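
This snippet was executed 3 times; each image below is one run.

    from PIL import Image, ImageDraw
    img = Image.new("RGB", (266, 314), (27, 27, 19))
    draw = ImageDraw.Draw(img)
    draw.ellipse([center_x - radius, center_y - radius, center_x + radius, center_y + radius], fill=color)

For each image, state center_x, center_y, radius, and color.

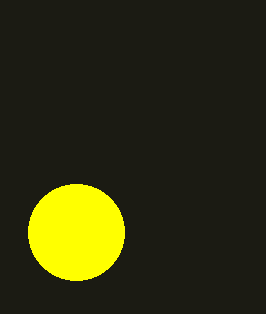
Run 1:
center_x = 76
center_y = 232
radius = 48
color = 'yellow'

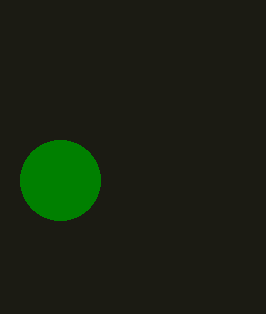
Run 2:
center_x = 60
center_y = 180
radius = 40
color = 'green'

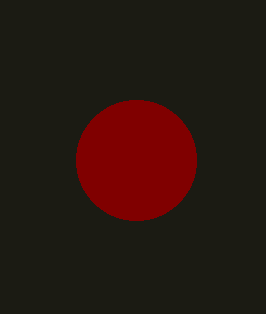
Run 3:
center_x = 136
center_y = 160
radius = 60
color = 'maroon'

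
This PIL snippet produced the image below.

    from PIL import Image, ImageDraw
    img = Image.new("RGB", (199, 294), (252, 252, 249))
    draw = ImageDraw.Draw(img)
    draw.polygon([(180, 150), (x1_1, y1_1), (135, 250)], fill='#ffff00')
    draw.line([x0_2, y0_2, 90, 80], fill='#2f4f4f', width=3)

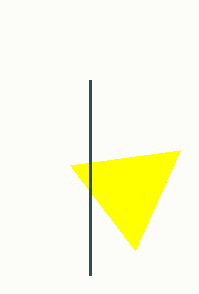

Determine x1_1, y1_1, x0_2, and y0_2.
x1_1 = 70; y1_1 = 165; x0_2 = 90; y0_2 = 275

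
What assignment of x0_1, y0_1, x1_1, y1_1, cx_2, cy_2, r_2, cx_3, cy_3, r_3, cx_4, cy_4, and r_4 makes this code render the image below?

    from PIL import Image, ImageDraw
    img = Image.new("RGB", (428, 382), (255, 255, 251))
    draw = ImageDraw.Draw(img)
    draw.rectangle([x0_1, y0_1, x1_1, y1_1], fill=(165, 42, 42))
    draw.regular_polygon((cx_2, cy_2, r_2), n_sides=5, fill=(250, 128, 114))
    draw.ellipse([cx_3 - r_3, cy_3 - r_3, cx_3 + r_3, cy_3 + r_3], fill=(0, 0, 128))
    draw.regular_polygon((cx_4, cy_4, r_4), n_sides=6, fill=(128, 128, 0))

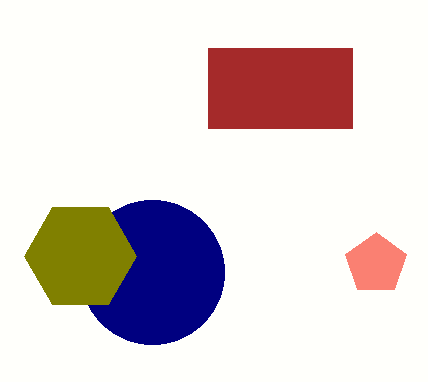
x0_1 = 208, y0_1 = 48, x1_1 = 352, y1_1 = 128, cx_2 = 376, cy_2 = 264, r_2 = 32, cx_3 = 152, cy_3 = 272, r_3 = 72, cx_4 = 80, cy_4 = 256, r_4 = 56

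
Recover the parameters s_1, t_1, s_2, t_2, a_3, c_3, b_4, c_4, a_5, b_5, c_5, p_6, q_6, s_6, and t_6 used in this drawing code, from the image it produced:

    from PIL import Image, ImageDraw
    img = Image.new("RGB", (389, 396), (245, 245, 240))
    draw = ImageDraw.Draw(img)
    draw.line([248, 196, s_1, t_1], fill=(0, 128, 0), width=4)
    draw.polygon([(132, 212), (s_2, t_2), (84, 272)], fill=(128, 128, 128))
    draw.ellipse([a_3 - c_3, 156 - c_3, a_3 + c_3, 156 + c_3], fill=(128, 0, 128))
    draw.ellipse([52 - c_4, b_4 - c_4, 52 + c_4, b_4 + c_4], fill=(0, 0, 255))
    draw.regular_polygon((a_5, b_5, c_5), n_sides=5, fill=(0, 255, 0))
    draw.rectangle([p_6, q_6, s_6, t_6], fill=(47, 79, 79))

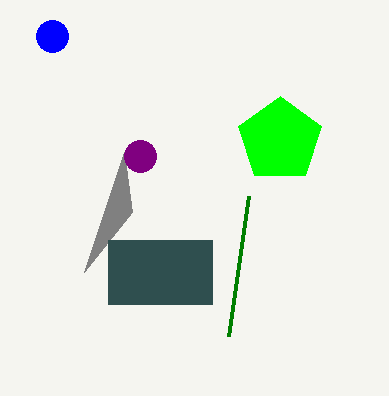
s_1 = 228; t_1 = 336; s_2 = 124; t_2 = 152; a_3 = 140; c_3 = 16; b_4 = 36; c_4 = 16; a_5 = 280; b_5 = 140; c_5 = 44; p_6 = 108; q_6 = 240; s_6 = 212; t_6 = 304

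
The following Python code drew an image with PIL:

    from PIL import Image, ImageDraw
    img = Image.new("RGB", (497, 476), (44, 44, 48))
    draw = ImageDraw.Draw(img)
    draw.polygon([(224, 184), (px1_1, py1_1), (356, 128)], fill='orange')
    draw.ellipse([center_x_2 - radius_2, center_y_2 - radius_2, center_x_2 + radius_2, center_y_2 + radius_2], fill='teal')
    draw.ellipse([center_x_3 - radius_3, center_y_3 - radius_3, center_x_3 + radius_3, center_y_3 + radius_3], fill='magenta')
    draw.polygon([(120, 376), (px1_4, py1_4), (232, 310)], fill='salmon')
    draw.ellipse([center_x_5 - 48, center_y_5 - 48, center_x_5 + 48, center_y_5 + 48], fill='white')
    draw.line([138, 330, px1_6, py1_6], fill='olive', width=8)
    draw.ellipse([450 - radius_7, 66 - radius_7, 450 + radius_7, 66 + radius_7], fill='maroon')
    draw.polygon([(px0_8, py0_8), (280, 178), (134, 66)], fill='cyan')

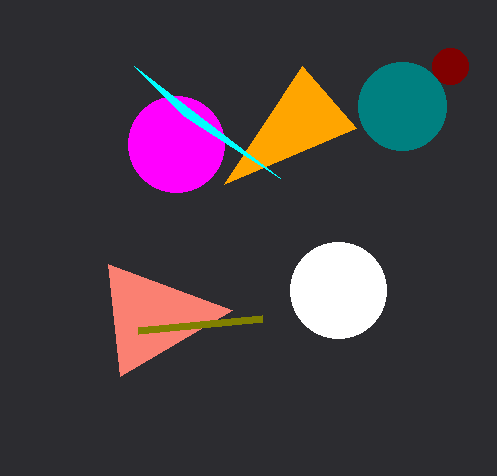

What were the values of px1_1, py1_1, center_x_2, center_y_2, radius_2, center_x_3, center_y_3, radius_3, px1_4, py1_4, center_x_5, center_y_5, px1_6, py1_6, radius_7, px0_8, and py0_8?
px1_1 = 302
py1_1 = 66
center_x_2 = 402
center_y_2 = 106
radius_2 = 44
center_x_3 = 176
center_y_3 = 144
radius_3 = 48
px1_4 = 108
py1_4 = 264
center_x_5 = 338
center_y_5 = 290
px1_6 = 262
py1_6 = 318
radius_7 = 18
px0_8 = 184
py0_8 = 116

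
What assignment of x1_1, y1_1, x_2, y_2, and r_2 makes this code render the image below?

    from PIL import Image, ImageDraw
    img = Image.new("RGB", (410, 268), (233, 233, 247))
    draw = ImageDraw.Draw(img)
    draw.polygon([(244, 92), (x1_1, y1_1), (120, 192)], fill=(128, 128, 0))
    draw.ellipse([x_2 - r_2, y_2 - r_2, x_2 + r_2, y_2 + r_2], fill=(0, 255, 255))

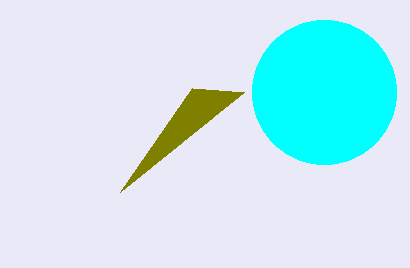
x1_1 = 192; y1_1 = 88; x_2 = 324; y_2 = 92; r_2 = 72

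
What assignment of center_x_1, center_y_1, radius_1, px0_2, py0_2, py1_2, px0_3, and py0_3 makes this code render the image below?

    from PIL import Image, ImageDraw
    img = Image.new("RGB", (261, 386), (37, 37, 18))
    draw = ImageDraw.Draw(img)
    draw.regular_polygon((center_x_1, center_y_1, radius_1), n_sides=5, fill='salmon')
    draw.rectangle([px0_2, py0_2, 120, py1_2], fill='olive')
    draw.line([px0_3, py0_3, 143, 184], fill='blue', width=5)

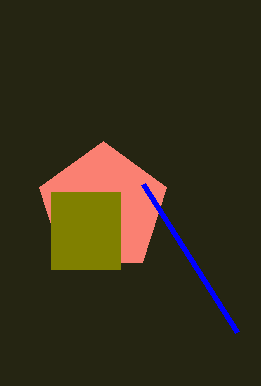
center_x_1 = 103, center_y_1 = 208, radius_1 = 67, px0_2 = 51, py0_2 = 192, py1_2 = 269, px0_3 = 237, py0_3 = 332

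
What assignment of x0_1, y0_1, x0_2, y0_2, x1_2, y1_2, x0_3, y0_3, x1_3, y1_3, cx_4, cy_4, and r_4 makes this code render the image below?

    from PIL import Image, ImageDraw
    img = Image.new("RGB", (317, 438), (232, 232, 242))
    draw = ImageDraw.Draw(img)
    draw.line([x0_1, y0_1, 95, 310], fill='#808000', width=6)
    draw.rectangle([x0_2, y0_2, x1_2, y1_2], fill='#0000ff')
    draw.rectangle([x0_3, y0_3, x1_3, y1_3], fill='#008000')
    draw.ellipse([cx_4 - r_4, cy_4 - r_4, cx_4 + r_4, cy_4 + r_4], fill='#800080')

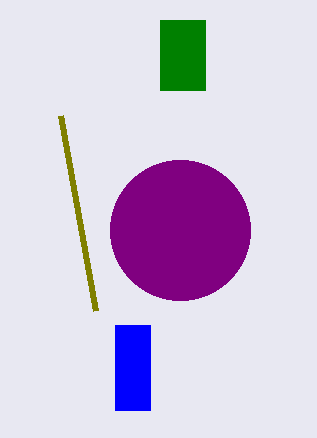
x0_1 = 60
y0_1 = 115
x0_2 = 115
y0_2 = 325
x1_2 = 150
y1_2 = 410
x0_3 = 160
y0_3 = 20
x1_3 = 205
y1_3 = 90
cx_4 = 180
cy_4 = 230
r_4 = 70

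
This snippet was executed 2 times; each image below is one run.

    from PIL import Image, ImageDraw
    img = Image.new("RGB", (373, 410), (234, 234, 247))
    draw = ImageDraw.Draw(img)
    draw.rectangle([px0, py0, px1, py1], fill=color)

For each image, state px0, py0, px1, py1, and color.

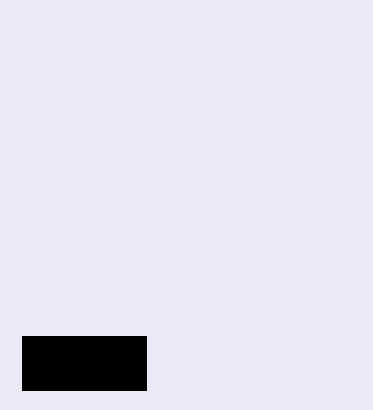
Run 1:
px0 = 22, py0 = 336, px1 = 146, py1 = 390, color = 'black'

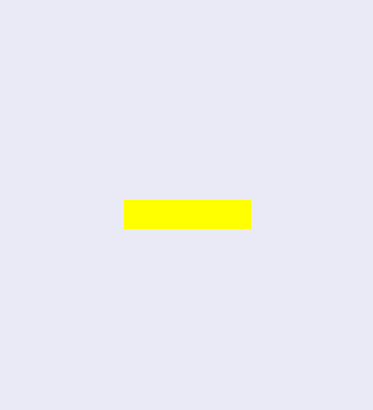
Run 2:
px0 = 124; py0 = 200; px1 = 250; py1 = 228; color = 'yellow'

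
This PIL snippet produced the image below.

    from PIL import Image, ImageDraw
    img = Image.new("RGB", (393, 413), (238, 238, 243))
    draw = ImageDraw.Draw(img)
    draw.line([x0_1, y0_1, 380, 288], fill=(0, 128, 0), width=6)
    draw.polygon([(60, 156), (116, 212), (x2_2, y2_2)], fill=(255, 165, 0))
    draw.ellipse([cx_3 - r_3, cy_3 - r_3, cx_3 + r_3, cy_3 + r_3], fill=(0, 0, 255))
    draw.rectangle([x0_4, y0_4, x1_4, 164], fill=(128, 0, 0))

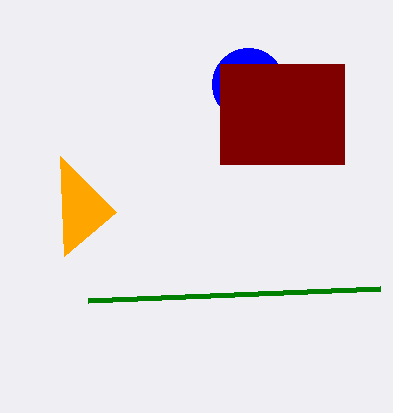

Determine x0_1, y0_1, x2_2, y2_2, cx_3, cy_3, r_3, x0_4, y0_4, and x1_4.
x0_1 = 88; y0_1 = 300; x2_2 = 64; y2_2 = 256; cx_3 = 248; cy_3 = 84; r_3 = 36; x0_4 = 220; y0_4 = 64; x1_4 = 344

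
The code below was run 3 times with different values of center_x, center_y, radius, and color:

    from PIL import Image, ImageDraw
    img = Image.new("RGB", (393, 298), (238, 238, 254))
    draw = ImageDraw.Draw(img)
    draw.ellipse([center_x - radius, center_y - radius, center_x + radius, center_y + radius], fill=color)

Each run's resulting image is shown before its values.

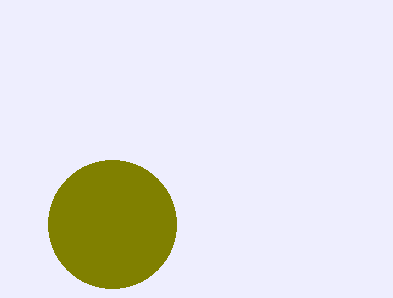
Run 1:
center_x = 112; center_y = 224; radius = 64; color = 'olive'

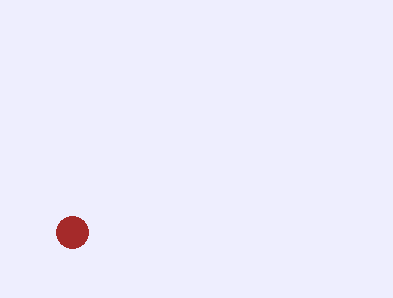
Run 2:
center_x = 72; center_y = 232; radius = 16; color = 'brown'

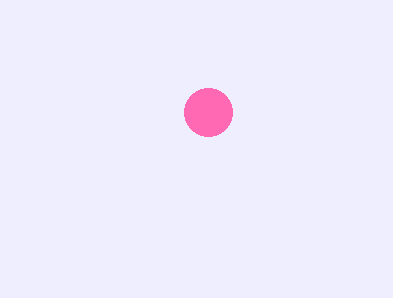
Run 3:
center_x = 208
center_y = 112
radius = 24
color = 'hotpink'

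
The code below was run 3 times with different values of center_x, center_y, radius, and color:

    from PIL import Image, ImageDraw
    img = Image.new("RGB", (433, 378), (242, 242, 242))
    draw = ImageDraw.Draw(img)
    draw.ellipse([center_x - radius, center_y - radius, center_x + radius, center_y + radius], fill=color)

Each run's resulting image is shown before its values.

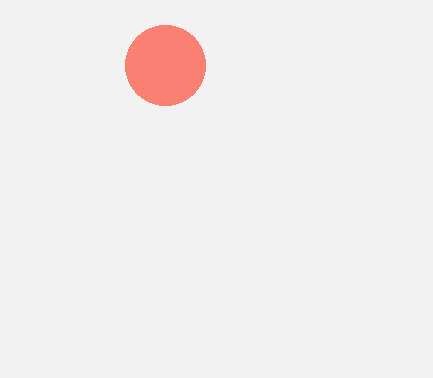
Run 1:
center_x = 165
center_y = 65
radius = 40
color = 'salmon'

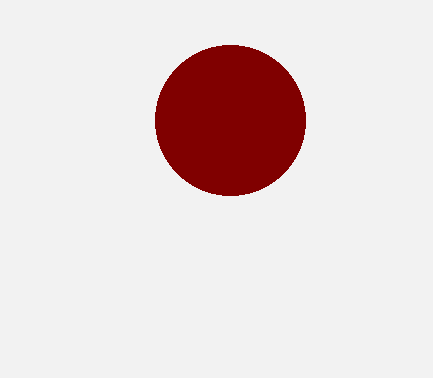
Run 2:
center_x = 230
center_y = 120
radius = 75
color = 'maroon'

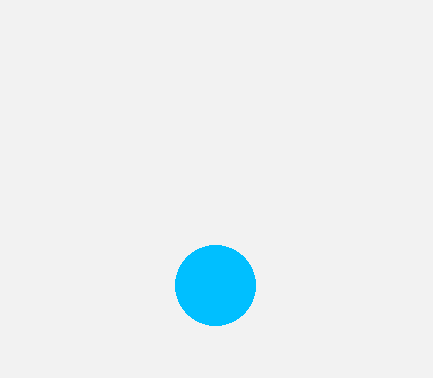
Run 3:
center_x = 215; center_y = 285; radius = 40; color = 'deepskyblue'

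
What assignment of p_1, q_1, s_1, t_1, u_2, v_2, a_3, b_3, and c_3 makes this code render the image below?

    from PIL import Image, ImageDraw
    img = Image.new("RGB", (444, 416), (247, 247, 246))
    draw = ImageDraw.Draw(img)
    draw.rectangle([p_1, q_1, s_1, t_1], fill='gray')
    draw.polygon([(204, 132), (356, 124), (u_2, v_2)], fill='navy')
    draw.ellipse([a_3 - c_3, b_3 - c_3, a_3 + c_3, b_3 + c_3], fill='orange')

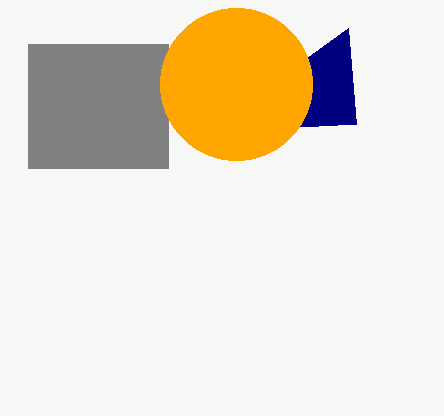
p_1 = 28, q_1 = 44, s_1 = 168, t_1 = 168, u_2 = 348, v_2 = 28, a_3 = 236, b_3 = 84, c_3 = 76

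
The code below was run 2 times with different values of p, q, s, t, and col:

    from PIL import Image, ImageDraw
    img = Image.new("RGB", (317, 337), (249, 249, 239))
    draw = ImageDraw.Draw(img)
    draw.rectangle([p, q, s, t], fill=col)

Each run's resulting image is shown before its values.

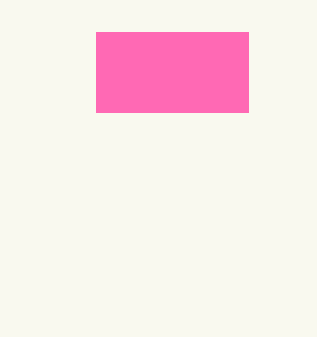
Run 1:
p = 96, q = 32, s = 248, t = 112, col = 'hotpink'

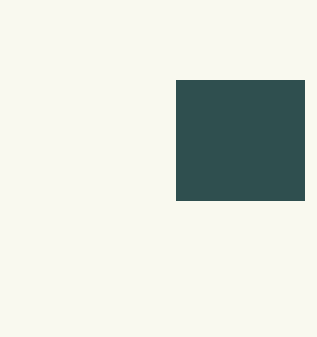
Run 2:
p = 176, q = 80, s = 304, t = 200, col = 'darkslategray'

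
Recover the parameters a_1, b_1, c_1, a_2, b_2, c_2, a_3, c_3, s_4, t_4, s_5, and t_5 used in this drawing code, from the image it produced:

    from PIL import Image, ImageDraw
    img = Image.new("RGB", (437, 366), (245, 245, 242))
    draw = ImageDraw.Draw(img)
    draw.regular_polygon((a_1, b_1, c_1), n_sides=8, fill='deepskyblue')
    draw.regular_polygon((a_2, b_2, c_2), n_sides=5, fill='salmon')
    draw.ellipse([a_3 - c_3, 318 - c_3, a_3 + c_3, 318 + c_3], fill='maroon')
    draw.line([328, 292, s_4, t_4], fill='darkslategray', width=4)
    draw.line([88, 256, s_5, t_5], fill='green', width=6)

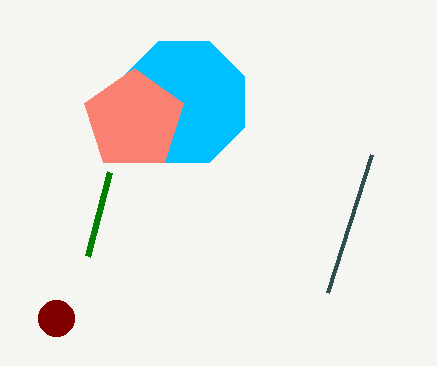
a_1 = 184, b_1 = 102, c_1 = 66, a_2 = 134, b_2 = 120, c_2 = 52, a_3 = 56, c_3 = 18, s_4 = 372, t_4 = 154, s_5 = 110, t_5 = 172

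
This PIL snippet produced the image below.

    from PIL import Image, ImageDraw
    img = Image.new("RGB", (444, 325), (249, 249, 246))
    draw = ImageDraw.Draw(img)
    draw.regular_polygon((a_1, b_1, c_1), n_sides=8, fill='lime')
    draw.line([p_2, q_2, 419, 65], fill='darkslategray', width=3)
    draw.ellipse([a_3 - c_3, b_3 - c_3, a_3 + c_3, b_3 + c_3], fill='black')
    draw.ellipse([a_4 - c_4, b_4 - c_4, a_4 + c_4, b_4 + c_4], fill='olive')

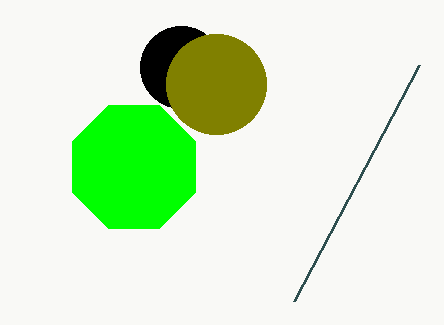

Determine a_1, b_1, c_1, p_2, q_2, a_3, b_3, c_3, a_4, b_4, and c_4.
a_1 = 134
b_1 = 167
c_1 = 67
p_2 = 294
q_2 = 301
a_3 = 181
b_3 = 67
c_3 = 41
a_4 = 216
b_4 = 84
c_4 = 50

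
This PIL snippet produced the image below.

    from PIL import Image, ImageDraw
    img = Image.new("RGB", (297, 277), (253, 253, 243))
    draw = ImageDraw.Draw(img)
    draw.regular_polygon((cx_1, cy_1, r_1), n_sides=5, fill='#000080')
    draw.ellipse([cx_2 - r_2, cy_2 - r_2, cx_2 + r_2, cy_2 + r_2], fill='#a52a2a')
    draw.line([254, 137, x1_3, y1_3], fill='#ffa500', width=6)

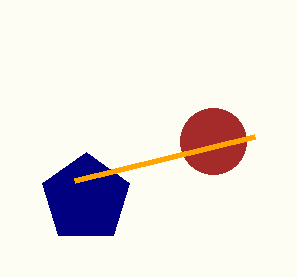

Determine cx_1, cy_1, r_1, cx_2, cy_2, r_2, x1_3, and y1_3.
cx_1 = 86
cy_1 = 198
r_1 = 46
cx_2 = 213
cy_2 = 141
r_2 = 33
x1_3 = 74
y1_3 = 181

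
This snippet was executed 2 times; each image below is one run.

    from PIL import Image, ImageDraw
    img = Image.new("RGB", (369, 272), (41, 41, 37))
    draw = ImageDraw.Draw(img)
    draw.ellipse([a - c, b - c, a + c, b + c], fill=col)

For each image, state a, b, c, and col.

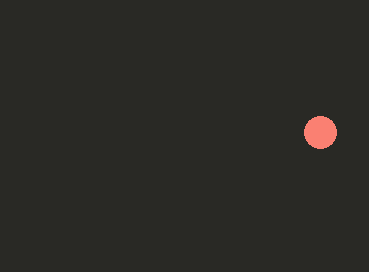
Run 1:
a = 320
b = 132
c = 16
col = 'salmon'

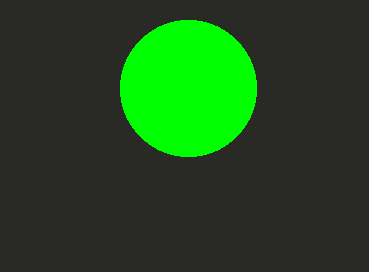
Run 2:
a = 188
b = 88
c = 68
col = 'lime'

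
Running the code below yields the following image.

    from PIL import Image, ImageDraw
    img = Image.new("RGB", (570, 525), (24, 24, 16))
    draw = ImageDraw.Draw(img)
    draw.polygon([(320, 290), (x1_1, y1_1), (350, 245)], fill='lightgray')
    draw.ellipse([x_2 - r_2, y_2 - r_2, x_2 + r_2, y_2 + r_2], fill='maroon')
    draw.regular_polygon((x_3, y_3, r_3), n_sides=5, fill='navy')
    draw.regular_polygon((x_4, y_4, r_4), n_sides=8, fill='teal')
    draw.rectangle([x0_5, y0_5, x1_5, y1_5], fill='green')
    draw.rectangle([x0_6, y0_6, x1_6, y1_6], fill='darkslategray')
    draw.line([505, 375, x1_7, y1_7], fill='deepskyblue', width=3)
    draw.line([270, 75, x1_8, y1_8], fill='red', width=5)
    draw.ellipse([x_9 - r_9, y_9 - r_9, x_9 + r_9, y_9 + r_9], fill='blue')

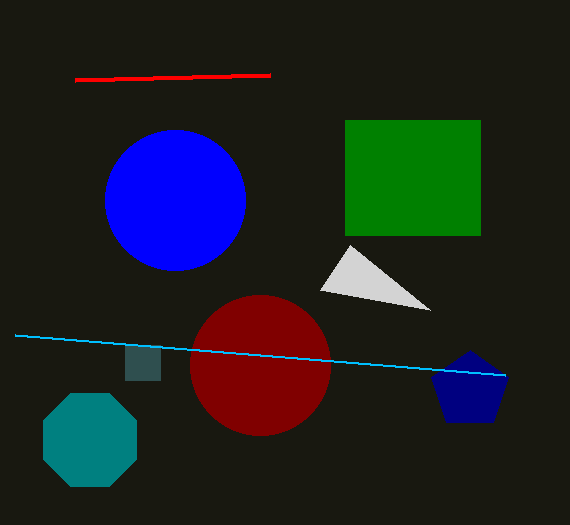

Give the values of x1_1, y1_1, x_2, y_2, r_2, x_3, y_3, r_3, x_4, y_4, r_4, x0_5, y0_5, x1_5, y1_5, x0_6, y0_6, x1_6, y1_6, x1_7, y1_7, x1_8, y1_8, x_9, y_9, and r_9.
x1_1 = 430
y1_1 = 310
x_2 = 260
y_2 = 365
r_2 = 70
x_3 = 470
y_3 = 390
r_3 = 40
x_4 = 90
y_4 = 440
r_4 = 50
x0_5 = 345
y0_5 = 120
x1_5 = 480
y1_5 = 235
x0_6 = 125
y0_6 = 345
x1_6 = 160
y1_6 = 380
x1_7 = 15
y1_7 = 335
x1_8 = 75
y1_8 = 80
x_9 = 175
y_9 = 200
r_9 = 70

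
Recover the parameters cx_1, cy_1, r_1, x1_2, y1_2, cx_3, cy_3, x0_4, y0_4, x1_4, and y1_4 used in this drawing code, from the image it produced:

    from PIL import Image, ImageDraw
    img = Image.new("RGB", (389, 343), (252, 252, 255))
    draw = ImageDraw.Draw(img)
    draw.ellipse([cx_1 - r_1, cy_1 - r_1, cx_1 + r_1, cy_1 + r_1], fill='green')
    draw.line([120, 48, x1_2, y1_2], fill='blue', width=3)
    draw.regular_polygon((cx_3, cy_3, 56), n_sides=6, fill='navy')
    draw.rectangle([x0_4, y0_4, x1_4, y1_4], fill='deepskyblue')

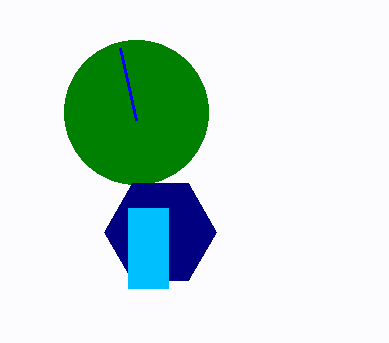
cx_1 = 136; cy_1 = 112; r_1 = 72; x1_2 = 136; y1_2 = 120; cx_3 = 160; cy_3 = 232; x0_4 = 128; y0_4 = 208; x1_4 = 168; y1_4 = 288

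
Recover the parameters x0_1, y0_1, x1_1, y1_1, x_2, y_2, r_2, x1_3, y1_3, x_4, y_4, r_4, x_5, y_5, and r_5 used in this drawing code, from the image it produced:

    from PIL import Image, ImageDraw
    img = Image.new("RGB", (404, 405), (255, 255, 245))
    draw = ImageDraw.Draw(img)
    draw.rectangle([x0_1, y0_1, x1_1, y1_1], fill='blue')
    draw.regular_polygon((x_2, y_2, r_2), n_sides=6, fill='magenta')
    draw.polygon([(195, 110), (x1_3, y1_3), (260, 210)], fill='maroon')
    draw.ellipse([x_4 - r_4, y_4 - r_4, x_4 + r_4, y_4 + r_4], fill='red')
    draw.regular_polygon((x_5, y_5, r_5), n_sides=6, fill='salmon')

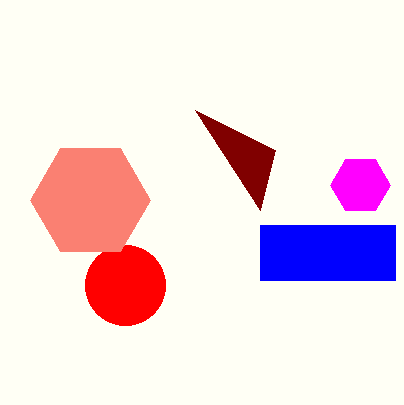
x0_1 = 260
y0_1 = 225
x1_1 = 395
y1_1 = 280
x_2 = 360
y_2 = 185
r_2 = 30
x1_3 = 275
y1_3 = 150
x_4 = 125
y_4 = 285
r_4 = 40
x_5 = 90
y_5 = 200
r_5 = 60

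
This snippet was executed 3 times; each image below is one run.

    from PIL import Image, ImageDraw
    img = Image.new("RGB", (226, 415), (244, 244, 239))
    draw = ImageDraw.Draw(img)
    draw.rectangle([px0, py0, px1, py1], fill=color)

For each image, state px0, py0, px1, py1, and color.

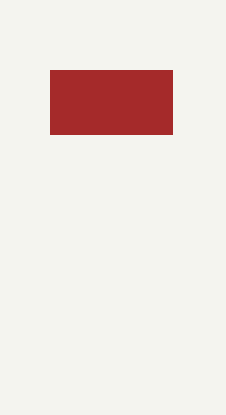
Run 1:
px0 = 50
py0 = 70
px1 = 172
py1 = 134
color = 'brown'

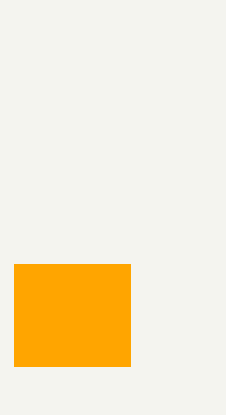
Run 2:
px0 = 14, py0 = 264, px1 = 130, py1 = 366, color = 'orange'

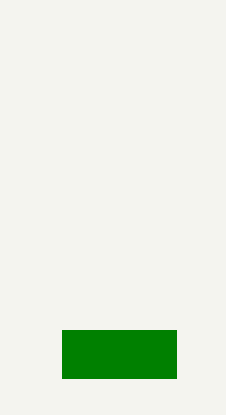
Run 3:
px0 = 62; py0 = 330; px1 = 176; py1 = 378; color = 'green'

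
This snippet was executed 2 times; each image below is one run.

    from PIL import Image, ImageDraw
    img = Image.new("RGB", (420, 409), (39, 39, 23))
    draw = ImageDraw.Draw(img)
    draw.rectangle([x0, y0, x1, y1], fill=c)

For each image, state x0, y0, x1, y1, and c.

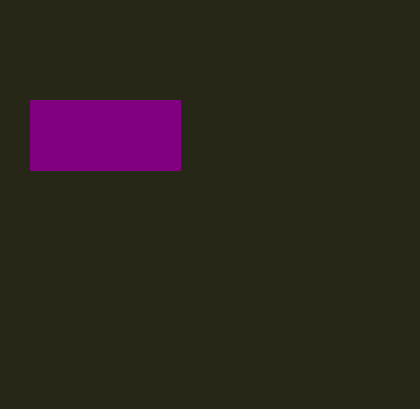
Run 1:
x0 = 30
y0 = 100
x1 = 180
y1 = 170
c = 'purple'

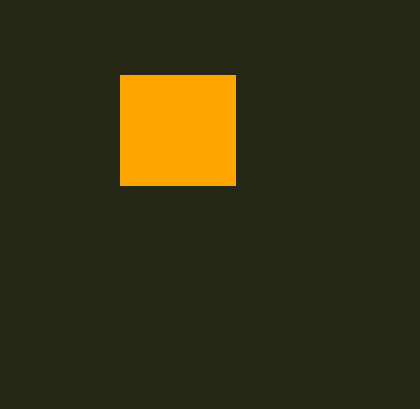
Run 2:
x0 = 120; y0 = 75; x1 = 235; y1 = 185; c = 'orange'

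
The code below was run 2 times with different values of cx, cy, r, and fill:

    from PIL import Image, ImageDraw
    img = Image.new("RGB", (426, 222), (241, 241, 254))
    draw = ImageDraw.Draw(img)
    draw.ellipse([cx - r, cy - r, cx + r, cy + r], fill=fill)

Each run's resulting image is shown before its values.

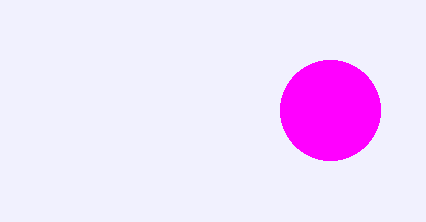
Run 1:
cx = 330
cy = 110
r = 50
fill = 'magenta'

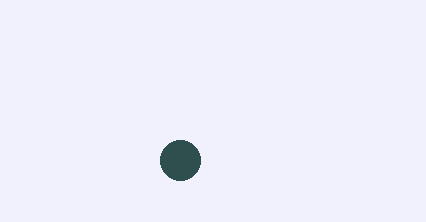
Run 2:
cx = 180, cy = 160, r = 20, fill = 'darkslategray'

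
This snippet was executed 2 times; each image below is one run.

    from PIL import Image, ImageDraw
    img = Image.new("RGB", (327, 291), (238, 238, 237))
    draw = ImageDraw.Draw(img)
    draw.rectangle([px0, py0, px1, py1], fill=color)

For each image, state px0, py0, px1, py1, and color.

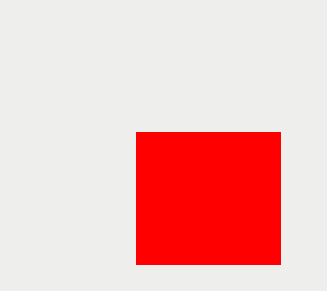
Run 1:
px0 = 136
py0 = 132
px1 = 280
py1 = 264
color = 'red'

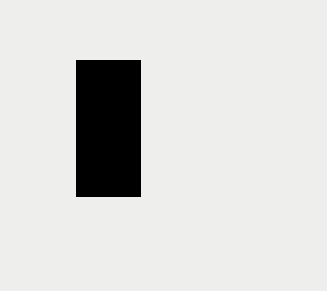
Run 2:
px0 = 76; py0 = 60; px1 = 140; py1 = 196; color = 'black'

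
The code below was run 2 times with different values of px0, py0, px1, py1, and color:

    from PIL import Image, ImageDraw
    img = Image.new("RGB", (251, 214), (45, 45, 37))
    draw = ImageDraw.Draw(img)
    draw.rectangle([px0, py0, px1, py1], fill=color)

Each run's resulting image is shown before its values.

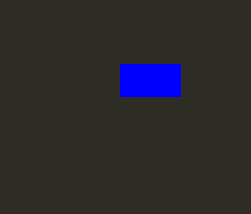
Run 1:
px0 = 120, py0 = 64, px1 = 180, py1 = 96, color = 'blue'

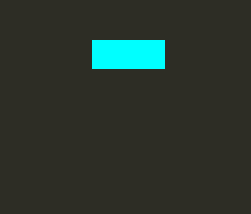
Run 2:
px0 = 92; py0 = 40; px1 = 164; py1 = 68; color = 'cyan'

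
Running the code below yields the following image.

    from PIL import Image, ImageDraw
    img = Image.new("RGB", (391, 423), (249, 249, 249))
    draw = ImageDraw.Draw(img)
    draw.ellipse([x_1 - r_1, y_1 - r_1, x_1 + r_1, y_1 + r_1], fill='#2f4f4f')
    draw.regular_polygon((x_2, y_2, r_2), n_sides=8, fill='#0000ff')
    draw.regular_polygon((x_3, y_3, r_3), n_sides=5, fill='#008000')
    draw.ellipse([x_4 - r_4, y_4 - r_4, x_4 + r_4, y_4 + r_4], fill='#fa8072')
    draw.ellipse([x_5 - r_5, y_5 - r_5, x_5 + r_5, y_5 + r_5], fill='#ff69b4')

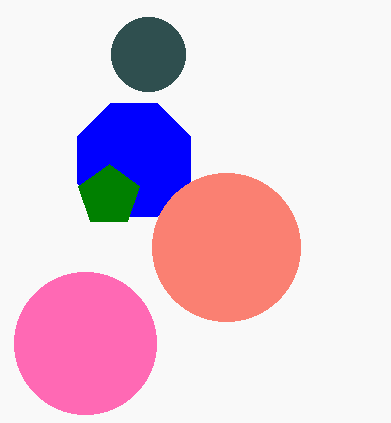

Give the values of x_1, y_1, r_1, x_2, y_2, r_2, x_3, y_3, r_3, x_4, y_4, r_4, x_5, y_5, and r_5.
x_1 = 148
y_1 = 54
r_1 = 37
x_2 = 134
y_2 = 160
r_2 = 61
x_3 = 109
y_3 = 196
r_3 = 32
x_4 = 226
y_4 = 247
r_4 = 74
x_5 = 85
y_5 = 343
r_5 = 71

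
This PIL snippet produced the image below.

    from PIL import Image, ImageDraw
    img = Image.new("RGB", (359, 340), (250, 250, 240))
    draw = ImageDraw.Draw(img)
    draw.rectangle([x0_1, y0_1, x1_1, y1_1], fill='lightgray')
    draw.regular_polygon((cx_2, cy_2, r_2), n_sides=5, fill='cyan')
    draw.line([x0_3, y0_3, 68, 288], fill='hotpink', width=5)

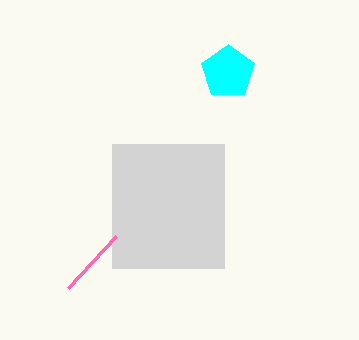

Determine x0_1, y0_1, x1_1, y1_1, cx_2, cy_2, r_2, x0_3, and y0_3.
x0_1 = 112; y0_1 = 144; x1_1 = 224; y1_1 = 268; cx_2 = 228; cy_2 = 72; r_2 = 28; x0_3 = 116; y0_3 = 236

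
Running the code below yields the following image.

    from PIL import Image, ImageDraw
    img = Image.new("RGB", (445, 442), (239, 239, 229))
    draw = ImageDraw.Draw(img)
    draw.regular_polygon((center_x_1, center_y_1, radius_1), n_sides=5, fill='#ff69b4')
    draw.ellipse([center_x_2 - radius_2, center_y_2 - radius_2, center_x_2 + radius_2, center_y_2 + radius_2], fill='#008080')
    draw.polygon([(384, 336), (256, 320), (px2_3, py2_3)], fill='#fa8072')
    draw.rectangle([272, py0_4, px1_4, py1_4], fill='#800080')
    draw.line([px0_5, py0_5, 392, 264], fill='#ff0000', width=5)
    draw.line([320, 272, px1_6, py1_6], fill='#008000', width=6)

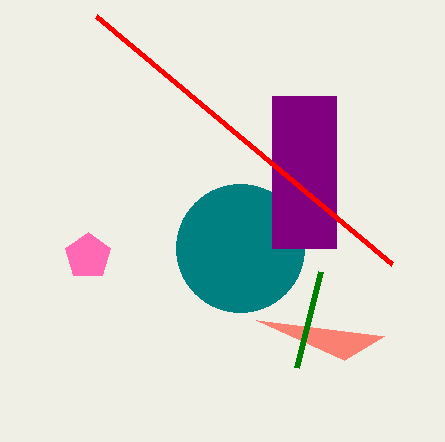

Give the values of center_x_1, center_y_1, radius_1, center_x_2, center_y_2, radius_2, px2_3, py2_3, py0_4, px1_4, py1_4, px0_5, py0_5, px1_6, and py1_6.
center_x_1 = 88, center_y_1 = 256, radius_1 = 24, center_x_2 = 240, center_y_2 = 248, radius_2 = 64, px2_3 = 344, py2_3 = 360, py0_4 = 96, px1_4 = 336, py1_4 = 248, px0_5 = 96, py0_5 = 16, px1_6 = 296, py1_6 = 368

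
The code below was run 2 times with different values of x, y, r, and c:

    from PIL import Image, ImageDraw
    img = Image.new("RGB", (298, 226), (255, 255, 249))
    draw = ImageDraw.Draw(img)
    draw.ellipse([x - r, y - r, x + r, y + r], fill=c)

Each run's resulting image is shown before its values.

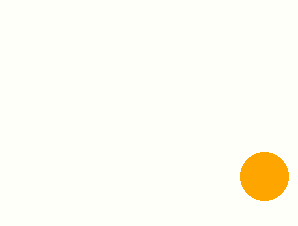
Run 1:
x = 264
y = 176
r = 24
c = 'orange'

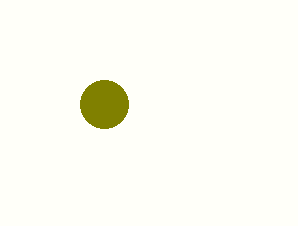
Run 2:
x = 104; y = 104; r = 24; c = 'olive'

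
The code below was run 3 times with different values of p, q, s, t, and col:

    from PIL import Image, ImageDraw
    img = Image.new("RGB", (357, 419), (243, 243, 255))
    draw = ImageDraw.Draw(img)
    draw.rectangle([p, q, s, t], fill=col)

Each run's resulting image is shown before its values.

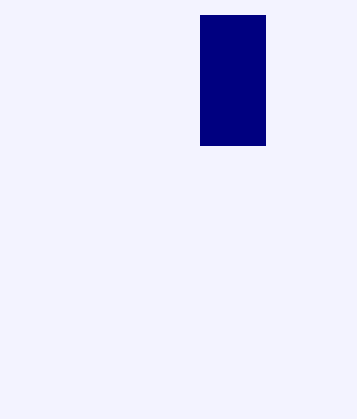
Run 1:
p = 200, q = 15, s = 265, t = 145, col = 'navy'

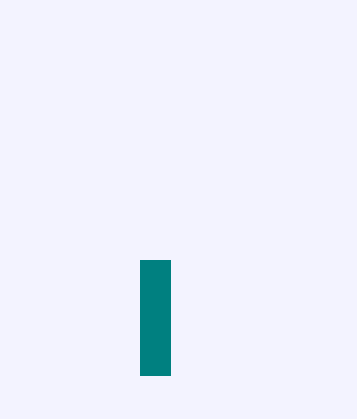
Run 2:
p = 140, q = 260, s = 170, t = 375, col = 'teal'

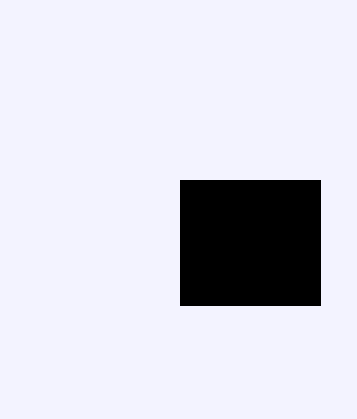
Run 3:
p = 180, q = 180, s = 320, t = 305, col = 'black'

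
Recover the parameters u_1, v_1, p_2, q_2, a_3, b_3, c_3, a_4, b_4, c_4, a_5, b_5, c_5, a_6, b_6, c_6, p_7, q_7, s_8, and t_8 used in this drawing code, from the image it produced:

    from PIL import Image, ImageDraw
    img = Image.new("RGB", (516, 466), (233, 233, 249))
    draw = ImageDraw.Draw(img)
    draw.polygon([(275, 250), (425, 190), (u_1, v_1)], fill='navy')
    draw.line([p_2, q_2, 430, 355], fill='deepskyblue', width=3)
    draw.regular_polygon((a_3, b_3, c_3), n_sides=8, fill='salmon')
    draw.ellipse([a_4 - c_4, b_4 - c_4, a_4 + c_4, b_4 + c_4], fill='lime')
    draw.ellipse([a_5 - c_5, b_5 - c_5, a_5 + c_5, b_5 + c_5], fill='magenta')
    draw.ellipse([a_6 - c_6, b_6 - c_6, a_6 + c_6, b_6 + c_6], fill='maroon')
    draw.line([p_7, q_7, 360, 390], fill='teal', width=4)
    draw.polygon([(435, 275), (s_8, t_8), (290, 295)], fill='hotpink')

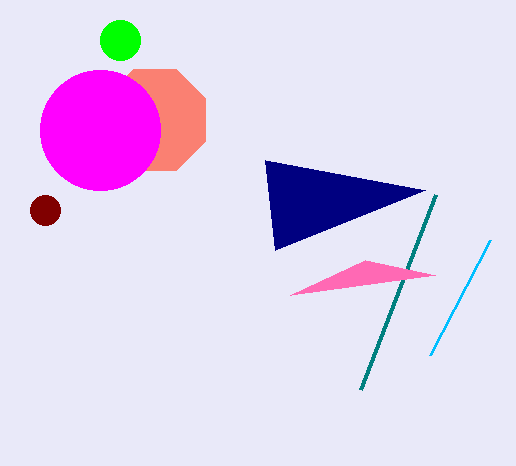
u_1 = 265; v_1 = 160; p_2 = 490; q_2 = 240; a_3 = 155; b_3 = 120; c_3 = 55; a_4 = 120; b_4 = 40; c_4 = 20; a_5 = 100; b_5 = 130; c_5 = 60; a_6 = 45; b_6 = 210; c_6 = 15; p_7 = 435; q_7 = 195; s_8 = 365; t_8 = 260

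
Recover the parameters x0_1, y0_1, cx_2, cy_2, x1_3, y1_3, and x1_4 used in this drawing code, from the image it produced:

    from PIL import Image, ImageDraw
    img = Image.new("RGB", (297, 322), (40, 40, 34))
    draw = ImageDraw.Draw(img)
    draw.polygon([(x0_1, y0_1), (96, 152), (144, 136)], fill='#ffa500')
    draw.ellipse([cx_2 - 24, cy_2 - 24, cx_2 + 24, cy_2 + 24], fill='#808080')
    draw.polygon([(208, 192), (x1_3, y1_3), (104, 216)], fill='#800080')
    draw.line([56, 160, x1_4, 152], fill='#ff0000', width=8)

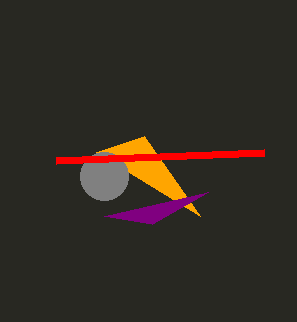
x0_1 = 200, y0_1 = 216, cx_2 = 104, cy_2 = 176, x1_3 = 152, y1_3 = 224, x1_4 = 264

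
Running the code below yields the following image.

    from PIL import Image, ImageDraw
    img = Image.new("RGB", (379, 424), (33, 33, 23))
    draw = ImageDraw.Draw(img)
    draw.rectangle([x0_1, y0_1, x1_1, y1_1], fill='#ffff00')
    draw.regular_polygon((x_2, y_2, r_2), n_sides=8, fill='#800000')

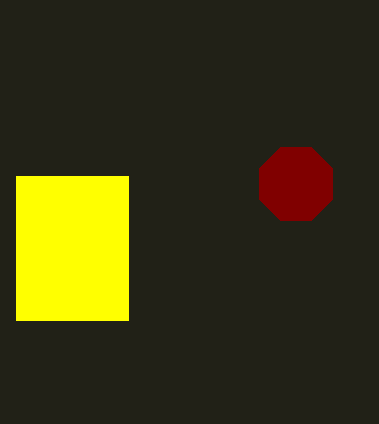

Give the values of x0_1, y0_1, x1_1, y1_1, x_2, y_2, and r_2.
x0_1 = 16; y0_1 = 176; x1_1 = 128; y1_1 = 320; x_2 = 296; y_2 = 184; r_2 = 40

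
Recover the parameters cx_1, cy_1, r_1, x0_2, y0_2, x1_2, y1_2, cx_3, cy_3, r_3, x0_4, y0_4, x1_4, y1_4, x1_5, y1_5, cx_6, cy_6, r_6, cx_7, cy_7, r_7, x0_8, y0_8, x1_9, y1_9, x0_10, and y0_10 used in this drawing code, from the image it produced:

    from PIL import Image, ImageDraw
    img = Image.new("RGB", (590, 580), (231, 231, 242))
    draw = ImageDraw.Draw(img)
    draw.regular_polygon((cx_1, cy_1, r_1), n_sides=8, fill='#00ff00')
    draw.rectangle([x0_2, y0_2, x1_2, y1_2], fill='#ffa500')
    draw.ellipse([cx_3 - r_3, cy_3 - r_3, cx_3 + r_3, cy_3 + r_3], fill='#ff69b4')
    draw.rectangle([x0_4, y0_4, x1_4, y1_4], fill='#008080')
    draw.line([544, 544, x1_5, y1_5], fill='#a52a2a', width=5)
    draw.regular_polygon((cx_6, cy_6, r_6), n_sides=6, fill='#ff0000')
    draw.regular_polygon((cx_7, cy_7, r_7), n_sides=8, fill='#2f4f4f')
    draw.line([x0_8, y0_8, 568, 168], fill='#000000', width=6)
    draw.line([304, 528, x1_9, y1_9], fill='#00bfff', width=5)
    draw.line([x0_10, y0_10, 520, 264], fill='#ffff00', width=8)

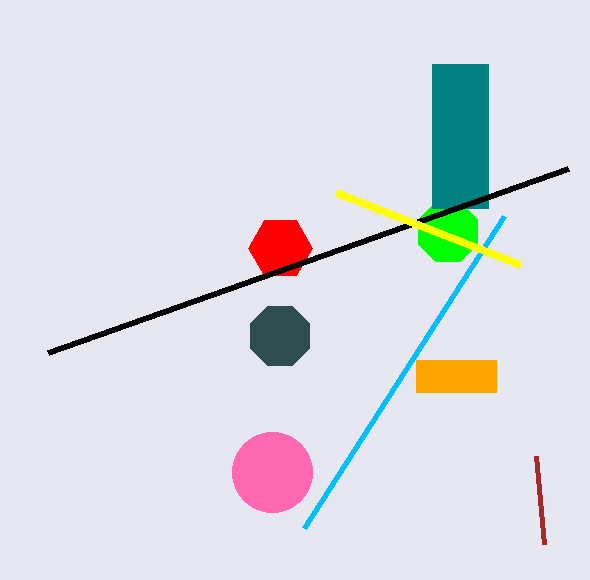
cx_1 = 448
cy_1 = 232
r_1 = 32
x0_2 = 416
y0_2 = 360
x1_2 = 496
y1_2 = 392
cx_3 = 272
cy_3 = 472
r_3 = 40
x0_4 = 432
y0_4 = 64
x1_4 = 488
y1_4 = 208
x1_5 = 536
y1_5 = 456
cx_6 = 280
cy_6 = 248
r_6 = 32
cx_7 = 280
cy_7 = 336
r_7 = 32
x0_8 = 48
y0_8 = 352
x1_9 = 504
y1_9 = 216
x0_10 = 336
y0_10 = 192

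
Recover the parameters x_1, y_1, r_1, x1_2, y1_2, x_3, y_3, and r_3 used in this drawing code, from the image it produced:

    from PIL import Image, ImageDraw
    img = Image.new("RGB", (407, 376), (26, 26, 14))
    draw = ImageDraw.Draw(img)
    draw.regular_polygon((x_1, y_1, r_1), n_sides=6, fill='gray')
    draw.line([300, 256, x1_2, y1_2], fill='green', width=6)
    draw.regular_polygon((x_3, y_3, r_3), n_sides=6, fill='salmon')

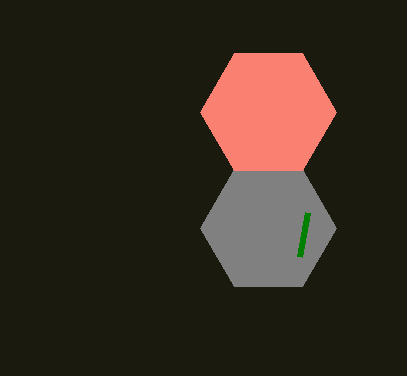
x_1 = 268; y_1 = 228; r_1 = 68; x1_2 = 308; y1_2 = 212; x_3 = 268; y_3 = 112; r_3 = 68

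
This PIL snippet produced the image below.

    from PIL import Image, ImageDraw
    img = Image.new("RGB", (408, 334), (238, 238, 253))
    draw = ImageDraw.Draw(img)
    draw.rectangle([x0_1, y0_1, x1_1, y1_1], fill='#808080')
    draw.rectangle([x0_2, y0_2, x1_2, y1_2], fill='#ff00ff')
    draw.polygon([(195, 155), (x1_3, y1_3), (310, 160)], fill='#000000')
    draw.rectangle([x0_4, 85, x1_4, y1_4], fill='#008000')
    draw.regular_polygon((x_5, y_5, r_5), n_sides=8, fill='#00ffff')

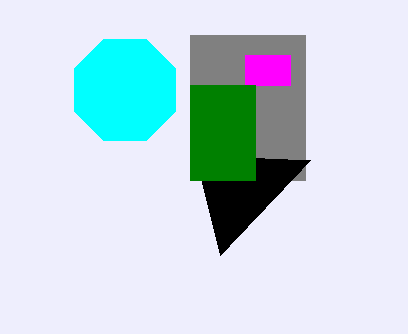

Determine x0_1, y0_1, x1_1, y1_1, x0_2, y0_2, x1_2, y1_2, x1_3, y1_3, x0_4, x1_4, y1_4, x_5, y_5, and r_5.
x0_1 = 190
y0_1 = 35
x1_1 = 305
y1_1 = 180
x0_2 = 245
y0_2 = 55
x1_2 = 290
y1_2 = 85
x1_3 = 220
y1_3 = 255
x0_4 = 190
x1_4 = 255
y1_4 = 180
x_5 = 125
y_5 = 90
r_5 = 55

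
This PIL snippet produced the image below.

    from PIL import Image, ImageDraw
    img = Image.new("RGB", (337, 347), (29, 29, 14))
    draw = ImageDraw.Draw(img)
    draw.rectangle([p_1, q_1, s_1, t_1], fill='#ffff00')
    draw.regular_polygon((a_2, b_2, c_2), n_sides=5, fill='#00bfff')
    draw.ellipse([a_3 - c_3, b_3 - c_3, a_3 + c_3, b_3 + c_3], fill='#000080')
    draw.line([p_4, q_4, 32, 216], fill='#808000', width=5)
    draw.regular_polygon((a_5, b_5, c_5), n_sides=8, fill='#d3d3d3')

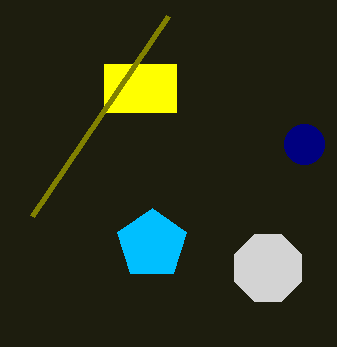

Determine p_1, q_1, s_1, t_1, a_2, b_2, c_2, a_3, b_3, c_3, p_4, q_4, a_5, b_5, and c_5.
p_1 = 104; q_1 = 64; s_1 = 176; t_1 = 112; a_2 = 152; b_2 = 244; c_2 = 36; a_3 = 304; b_3 = 144; c_3 = 20; p_4 = 168; q_4 = 16; a_5 = 268; b_5 = 268; c_5 = 36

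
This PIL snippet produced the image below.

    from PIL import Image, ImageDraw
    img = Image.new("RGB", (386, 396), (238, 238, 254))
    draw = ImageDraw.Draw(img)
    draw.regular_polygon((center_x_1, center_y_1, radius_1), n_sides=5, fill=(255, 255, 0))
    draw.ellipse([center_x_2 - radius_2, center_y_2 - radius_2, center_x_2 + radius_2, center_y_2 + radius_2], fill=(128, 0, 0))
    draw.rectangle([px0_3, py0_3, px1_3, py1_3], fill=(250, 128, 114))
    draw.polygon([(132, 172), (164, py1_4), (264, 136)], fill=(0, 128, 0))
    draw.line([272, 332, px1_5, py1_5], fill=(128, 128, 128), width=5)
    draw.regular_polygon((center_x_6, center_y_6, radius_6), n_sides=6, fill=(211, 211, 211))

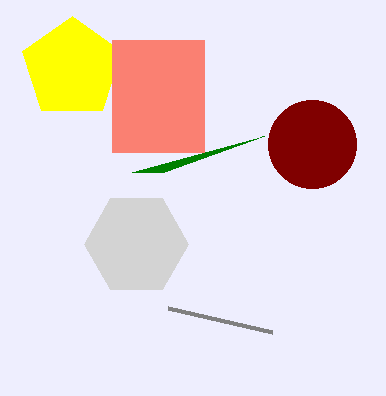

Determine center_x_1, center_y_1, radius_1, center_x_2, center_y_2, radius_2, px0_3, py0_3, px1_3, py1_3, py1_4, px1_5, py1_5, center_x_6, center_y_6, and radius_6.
center_x_1 = 72
center_y_1 = 68
radius_1 = 52
center_x_2 = 312
center_y_2 = 144
radius_2 = 44
px0_3 = 112
py0_3 = 40
px1_3 = 204
py1_3 = 152
py1_4 = 172
px1_5 = 168
py1_5 = 308
center_x_6 = 136
center_y_6 = 244
radius_6 = 52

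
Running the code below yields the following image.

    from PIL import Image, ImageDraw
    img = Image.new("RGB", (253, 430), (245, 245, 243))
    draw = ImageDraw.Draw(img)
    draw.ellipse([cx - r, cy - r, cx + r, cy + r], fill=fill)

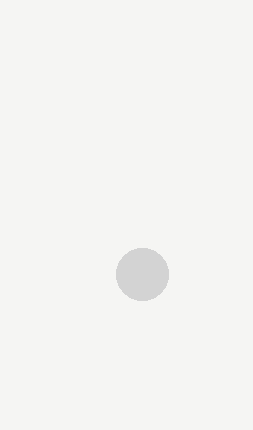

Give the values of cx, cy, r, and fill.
cx = 142
cy = 274
r = 26
fill = 'lightgray'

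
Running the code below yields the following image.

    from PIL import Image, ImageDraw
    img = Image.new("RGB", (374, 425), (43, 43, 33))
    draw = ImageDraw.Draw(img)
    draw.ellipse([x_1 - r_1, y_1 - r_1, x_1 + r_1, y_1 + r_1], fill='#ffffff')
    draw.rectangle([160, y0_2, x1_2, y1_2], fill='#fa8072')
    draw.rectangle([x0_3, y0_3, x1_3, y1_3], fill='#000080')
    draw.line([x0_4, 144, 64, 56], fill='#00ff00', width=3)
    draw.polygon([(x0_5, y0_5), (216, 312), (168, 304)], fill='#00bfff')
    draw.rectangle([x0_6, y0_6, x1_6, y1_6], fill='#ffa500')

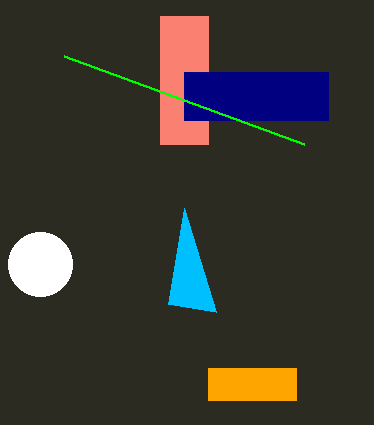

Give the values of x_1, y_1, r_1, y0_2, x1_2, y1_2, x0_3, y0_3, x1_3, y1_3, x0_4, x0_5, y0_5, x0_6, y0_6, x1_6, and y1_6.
x_1 = 40, y_1 = 264, r_1 = 32, y0_2 = 16, x1_2 = 208, y1_2 = 144, x0_3 = 184, y0_3 = 72, x1_3 = 328, y1_3 = 120, x0_4 = 304, x0_5 = 184, y0_5 = 208, x0_6 = 208, y0_6 = 368, x1_6 = 296, y1_6 = 400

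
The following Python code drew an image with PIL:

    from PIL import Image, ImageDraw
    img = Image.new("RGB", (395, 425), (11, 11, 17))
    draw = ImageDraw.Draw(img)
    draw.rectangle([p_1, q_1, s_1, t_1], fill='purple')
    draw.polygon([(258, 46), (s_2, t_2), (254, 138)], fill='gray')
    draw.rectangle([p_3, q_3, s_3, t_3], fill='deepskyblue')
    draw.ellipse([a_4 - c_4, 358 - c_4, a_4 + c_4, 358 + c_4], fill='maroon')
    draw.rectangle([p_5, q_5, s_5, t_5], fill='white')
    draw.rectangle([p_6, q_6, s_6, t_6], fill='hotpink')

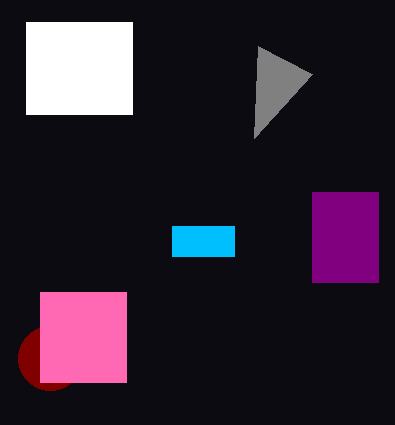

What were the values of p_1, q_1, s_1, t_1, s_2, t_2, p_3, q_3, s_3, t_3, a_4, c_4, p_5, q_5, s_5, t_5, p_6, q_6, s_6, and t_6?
p_1 = 312, q_1 = 192, s_1 = 378, t_1 = 282, s_2 = 312, t_2 = 74, p_3 = 172, q_3 = 226, s_3 = 234, t_3 = 256, a_4 = 50, c_4 = 32, p_5 = 26, q_5 = 22, s_5 = 132, t_5 = 114, p_6 = 40, q_6 = 292, s_6 = 126, t_6 = 382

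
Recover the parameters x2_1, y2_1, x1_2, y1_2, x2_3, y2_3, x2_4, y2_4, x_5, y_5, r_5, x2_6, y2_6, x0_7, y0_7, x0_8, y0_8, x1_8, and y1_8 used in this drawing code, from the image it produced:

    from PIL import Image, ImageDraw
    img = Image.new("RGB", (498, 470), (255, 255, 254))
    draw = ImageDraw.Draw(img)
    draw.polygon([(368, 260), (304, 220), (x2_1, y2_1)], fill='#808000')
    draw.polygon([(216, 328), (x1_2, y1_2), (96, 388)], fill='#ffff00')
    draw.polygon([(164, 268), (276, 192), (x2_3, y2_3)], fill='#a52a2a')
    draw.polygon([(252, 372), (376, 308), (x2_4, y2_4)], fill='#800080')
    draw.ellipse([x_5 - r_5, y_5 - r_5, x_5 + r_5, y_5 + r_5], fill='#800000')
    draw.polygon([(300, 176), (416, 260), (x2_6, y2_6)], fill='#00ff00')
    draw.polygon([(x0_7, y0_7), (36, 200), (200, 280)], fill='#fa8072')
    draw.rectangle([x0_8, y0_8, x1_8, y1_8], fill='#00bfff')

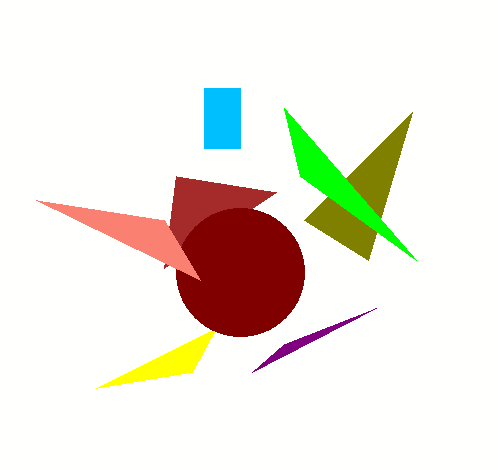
x2_1 = 412; y2_1 = 112; x1_2 = 192; y1_2 = 372; x2_3 = 176; y2_3 = 176; x2_4 = 284; y2_4 = 344; x_5 = 240; y_5 = 272; r_5 = 64; x2_6 = 284; y2_6 = 108; x0_7 = 164; y0_7 = 220; x0_8 = 204; y0_8 = 88; x1_8 = 240; y1_8 = 148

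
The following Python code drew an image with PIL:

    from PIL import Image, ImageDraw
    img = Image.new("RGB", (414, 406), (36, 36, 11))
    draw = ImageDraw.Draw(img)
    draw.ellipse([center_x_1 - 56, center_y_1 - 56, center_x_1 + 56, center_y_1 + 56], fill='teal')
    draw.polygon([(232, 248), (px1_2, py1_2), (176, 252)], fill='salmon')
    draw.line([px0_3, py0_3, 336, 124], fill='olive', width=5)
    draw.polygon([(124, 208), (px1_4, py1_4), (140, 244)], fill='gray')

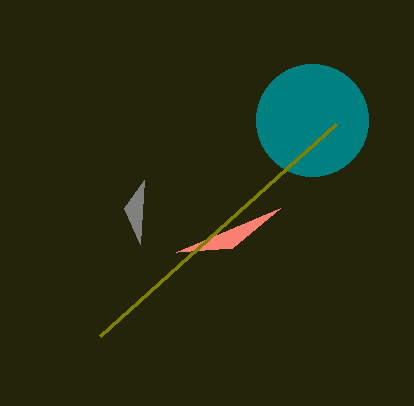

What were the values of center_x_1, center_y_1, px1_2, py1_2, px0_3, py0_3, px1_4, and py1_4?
center_x_1 = 312
center_y_1 = 120
px1_2 = 280
py1_2 = 208
px0_3 = 100
py0_3 = 336
px1_4 = 144
py1_4 = 180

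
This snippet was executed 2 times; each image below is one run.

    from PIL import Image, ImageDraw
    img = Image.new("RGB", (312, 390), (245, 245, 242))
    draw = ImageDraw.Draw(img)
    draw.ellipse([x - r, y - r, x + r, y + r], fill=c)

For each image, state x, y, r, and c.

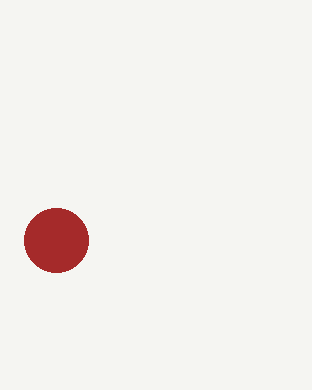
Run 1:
x = 56, y = 240, r = 32, c = 'brown'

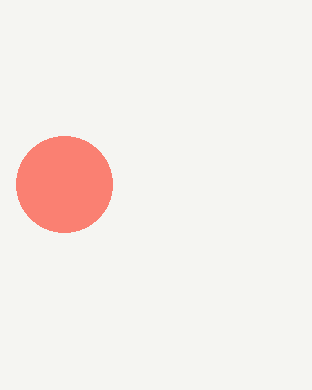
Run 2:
x = 64
y = 184
r = 48
c = 'salmon'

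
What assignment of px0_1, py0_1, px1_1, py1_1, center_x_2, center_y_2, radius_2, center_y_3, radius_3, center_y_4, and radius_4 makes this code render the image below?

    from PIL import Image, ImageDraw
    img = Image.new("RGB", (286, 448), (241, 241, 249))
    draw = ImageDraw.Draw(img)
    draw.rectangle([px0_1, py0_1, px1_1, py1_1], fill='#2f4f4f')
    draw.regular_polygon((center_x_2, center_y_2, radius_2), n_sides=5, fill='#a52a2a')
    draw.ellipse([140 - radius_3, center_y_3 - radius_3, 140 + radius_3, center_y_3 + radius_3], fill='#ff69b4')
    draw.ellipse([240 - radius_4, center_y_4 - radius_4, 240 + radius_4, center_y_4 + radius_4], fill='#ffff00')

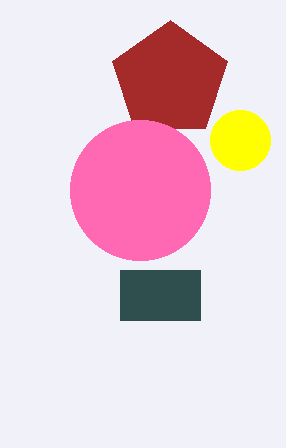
px0_1 = 120
py0_1 = 270
px1_1 = 200
py1_1 = 320
center_x_2 = 170
center_y_2 = 80
radius_2 = 60
center_y_3 = 190
radius_3 = 70
center_y_4 = 140
radius_4 = 30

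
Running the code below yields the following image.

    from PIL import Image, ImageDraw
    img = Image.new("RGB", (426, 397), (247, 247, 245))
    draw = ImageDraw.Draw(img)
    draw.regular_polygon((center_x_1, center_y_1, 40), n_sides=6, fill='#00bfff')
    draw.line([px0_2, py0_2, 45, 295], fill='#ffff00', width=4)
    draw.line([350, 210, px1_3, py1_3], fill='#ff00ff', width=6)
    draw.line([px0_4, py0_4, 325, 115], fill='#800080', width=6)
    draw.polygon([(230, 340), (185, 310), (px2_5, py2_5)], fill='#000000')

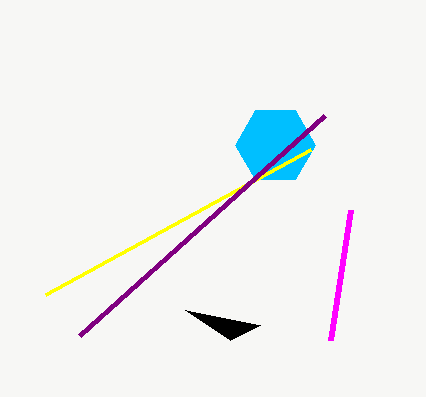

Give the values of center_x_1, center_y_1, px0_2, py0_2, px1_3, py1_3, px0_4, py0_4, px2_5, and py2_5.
center_x_1 = 275, center_y_1 = 145, px0_2 = 310, py0_2 = 150, px1_3 = 330, py1_3 = 340, px0_4 = 80, py0_4 = 335, px2_5 = 260, py2_5 = 325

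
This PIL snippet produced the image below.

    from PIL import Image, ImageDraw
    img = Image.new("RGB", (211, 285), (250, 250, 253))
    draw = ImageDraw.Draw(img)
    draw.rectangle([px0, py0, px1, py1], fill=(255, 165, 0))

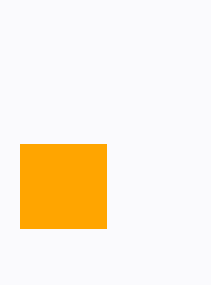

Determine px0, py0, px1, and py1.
px0 = 20, py0 = 144, px1 = 106, py1 = 228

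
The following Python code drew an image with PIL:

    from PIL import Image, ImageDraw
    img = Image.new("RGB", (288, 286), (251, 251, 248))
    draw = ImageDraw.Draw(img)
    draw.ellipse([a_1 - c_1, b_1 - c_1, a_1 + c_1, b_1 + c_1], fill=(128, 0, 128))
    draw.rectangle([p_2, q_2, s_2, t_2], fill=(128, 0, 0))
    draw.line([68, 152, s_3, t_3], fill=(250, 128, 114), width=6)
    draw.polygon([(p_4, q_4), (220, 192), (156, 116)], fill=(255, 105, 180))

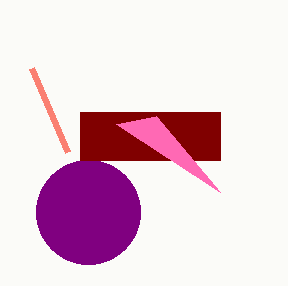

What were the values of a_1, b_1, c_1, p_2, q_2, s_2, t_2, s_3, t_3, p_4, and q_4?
a_1 = 88, b_1 = 212, c_1 = 52, p_2 = 80, q_2 = 112, s_2 = 220, t_2 = 160, s_3 = 32, t_3 = 68, p_4 = 116, q_4 = 124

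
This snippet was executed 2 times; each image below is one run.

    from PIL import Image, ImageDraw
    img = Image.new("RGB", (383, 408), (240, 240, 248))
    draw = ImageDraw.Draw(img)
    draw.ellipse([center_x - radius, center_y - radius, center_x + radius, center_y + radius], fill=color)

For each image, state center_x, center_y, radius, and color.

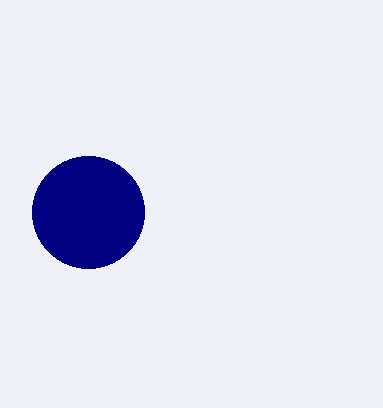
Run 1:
center_x = 88; center_y = 212; radius = 56; color = 'navy'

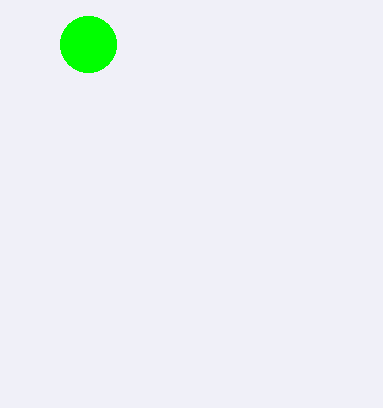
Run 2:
center_x = 88, center_y = 44, radius = 28, color = 'lime'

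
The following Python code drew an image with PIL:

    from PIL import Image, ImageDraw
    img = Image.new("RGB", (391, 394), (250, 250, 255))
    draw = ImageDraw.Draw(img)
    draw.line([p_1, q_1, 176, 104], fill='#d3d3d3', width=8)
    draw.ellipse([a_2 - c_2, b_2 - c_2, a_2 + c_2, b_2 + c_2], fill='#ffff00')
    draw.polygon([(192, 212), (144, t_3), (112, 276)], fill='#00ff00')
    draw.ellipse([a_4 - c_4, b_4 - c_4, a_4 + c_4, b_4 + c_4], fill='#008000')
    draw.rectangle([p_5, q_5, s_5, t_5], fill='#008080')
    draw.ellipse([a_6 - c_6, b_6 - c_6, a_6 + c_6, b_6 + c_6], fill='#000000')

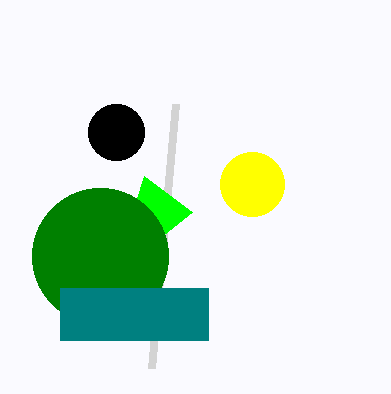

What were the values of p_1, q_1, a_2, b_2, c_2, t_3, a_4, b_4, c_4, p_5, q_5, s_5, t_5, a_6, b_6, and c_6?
p_1 = 152; q_1 = 368; a_2 = 252; b_2 = 184; c_2 = 32; t_3 = 176; a_4 = 100; b_4 = 256; c_4 = 68; p_5 = 60; q_5 = 288; s_5 = 208; t_5 = 340; a_6 = 116; b_6 = 132; c_6 = 28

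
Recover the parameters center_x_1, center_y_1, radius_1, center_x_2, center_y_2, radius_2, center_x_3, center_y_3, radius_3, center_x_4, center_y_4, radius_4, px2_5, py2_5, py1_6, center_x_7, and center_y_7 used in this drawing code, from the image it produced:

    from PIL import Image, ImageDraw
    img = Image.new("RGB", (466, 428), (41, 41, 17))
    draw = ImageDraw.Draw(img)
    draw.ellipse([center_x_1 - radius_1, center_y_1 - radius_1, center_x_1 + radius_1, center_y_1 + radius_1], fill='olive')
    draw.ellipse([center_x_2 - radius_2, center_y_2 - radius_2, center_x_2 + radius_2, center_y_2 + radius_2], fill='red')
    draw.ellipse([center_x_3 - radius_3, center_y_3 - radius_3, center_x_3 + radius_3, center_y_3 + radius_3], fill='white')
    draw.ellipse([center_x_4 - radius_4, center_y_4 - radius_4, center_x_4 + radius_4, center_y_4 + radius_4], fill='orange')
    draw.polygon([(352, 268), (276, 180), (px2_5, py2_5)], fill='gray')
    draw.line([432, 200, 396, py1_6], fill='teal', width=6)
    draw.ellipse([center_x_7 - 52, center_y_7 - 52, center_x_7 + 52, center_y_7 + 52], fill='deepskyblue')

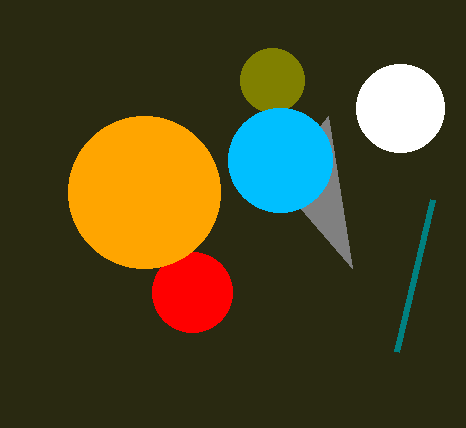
center_x_1 = 272
center_y_1 = 80
radius_1 = 32
center_x_2 = 192
center_y_2 = 292
radius_2 = 40
center_x_3 = 400
center_y_3 = 108
radius_3 = 44
center_x_4 = 144
center_y_4 = 192
radius_4 = 76
px2_5 = 328
py2_5 = 116
py1_6 = 352
center_x_7 = 280
center_y_7 = 160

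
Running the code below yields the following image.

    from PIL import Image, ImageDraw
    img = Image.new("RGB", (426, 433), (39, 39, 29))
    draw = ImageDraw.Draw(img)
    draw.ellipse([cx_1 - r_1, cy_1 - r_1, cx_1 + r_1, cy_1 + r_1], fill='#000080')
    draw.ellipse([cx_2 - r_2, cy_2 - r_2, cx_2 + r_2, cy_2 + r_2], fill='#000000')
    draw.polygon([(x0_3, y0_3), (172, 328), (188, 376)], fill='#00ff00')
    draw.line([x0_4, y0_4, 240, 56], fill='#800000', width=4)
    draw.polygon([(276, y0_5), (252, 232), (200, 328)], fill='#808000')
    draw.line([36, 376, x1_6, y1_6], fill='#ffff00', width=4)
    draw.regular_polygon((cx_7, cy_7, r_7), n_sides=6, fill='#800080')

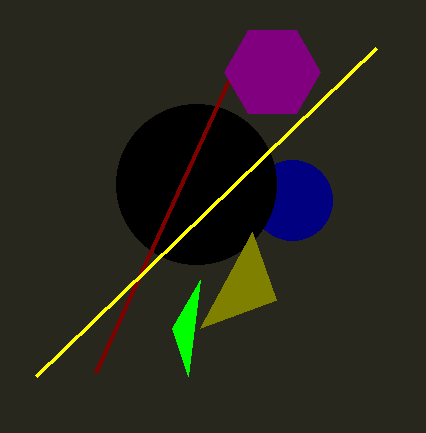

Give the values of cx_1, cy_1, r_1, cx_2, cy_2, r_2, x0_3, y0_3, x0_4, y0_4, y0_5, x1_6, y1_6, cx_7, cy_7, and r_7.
cx_1 = 292, cy_1 = 200, r_1 = 40, cx_2 = 196, cy_2 = 184, r_2 = 80, x0_3 = 200, y0_3 = 280, x0_4 = 96, y0_4 = 372, y0_5 = 300, x1_6 = 376, y1_6 = 48, cx_7 = 272, cy_7 = 72, r_7 = 48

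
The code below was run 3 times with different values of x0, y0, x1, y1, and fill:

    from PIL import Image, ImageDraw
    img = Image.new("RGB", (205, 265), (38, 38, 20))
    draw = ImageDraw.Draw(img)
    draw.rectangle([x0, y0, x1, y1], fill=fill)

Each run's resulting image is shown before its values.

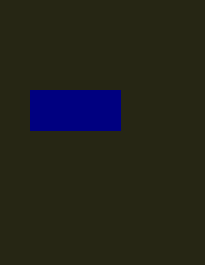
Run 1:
x0 = 30, y0 = 90, x1 = 120, y1 = 130, fill = 'navy'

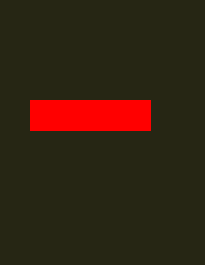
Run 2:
x0 = 30; y0 = 100; x1 = 150; y1 = 130; fill = 'red'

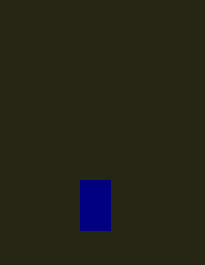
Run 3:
x0 = 80; y0 = 180; x1 = 110; y1 = 230; fill = 'navy'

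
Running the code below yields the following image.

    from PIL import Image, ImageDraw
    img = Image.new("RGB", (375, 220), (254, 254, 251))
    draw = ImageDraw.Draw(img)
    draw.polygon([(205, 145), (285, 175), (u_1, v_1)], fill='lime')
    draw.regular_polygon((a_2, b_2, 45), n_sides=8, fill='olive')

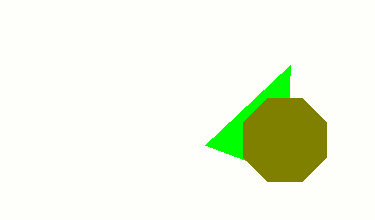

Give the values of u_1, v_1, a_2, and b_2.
u_1 = 290
v_1 = 65
a_2 = 285
b_2 = 140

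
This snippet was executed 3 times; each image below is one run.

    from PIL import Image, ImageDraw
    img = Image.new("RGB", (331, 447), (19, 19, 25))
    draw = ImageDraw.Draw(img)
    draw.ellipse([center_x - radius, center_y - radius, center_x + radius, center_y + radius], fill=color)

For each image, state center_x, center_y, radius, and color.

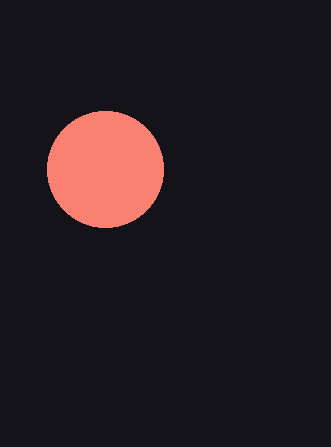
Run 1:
center_x = 105; center_y = 169; radius = 58; color = 'salmon'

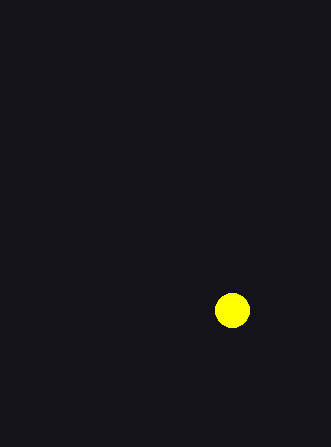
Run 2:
center_x = 232, center_y = 310, radius = 17, color = 'yellow'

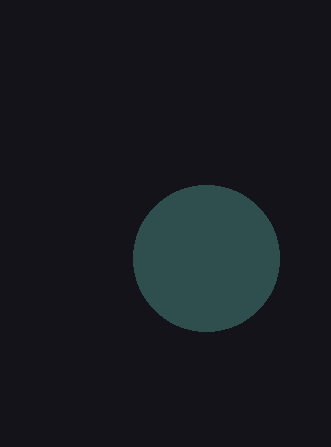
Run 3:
center_x = 206, center_y = 258, radius = 73, color = 'darkslategray'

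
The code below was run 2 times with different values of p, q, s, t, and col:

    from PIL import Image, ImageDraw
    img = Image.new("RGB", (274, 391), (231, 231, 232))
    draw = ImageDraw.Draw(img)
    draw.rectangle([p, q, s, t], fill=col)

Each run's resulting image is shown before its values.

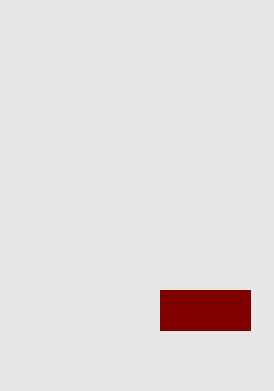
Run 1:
p = 160; q = 290; s = 250; t = 330; col = 'maroon'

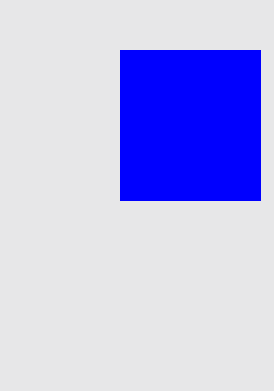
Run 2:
p = 120; q = 50; s = 260; t = 200; col = 'blue'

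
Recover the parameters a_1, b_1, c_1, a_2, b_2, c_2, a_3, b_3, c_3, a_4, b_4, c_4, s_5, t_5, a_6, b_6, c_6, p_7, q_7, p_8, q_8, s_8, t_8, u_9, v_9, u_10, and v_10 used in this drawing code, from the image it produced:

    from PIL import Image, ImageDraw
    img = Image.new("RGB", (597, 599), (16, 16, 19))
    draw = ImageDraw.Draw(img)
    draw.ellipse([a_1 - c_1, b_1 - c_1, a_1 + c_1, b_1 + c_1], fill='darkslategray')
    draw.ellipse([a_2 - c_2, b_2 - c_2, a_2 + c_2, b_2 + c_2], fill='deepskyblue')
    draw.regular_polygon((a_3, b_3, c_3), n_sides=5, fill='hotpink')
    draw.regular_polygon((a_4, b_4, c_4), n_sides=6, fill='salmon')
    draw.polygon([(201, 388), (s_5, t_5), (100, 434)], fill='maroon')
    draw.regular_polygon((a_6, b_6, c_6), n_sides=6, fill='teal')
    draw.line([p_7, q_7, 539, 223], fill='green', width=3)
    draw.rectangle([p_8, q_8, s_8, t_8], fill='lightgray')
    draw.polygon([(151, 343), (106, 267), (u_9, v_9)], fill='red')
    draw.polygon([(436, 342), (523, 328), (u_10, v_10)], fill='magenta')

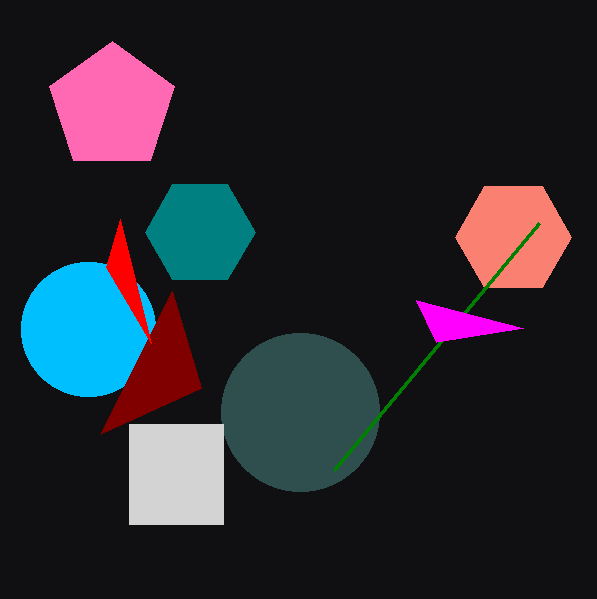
a_1 = 300
b_1 = 412
c_1 = 79
a_2 = 88
b_2 = 329
c_2 = 67
a_3 = 112
b_3 = 107
c_3 = 66
a_4 = 513
b_4 = 237
c_4 = 58
s_5 = 172
t_5 = 291
a_6 = 200
b_6 = 232
c_6 = 55
p_7 = 334
q_7 = 470
p_8 = 129
q_8 = 424
s_8 = 223
t_8 = 524
u_9 = 120
v_9 = 219
u_10 = 416
v_10 = 300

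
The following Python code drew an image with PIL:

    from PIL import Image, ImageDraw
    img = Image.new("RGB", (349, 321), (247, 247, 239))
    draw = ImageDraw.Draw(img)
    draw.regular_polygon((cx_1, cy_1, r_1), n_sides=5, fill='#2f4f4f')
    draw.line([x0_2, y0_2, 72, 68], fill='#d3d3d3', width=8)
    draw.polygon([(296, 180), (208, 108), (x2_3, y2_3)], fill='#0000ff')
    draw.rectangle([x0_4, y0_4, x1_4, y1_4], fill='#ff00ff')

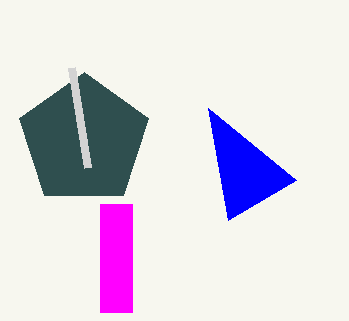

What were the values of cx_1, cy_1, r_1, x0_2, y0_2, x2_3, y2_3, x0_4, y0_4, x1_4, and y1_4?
cx_1 = 84; cy_1 = 140; r_1 = 68; x0_2 = 88; y0_2 = 168; x2_3 = 228; y2_3 = 220; x0_4 = 100; y0_4 = 204; x1_4 = 132; y1_4 = 312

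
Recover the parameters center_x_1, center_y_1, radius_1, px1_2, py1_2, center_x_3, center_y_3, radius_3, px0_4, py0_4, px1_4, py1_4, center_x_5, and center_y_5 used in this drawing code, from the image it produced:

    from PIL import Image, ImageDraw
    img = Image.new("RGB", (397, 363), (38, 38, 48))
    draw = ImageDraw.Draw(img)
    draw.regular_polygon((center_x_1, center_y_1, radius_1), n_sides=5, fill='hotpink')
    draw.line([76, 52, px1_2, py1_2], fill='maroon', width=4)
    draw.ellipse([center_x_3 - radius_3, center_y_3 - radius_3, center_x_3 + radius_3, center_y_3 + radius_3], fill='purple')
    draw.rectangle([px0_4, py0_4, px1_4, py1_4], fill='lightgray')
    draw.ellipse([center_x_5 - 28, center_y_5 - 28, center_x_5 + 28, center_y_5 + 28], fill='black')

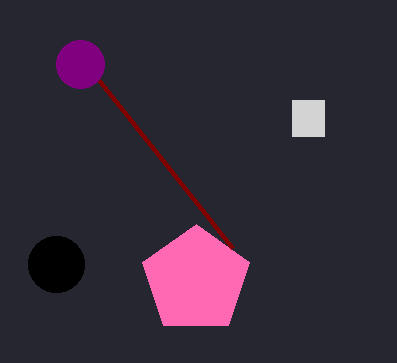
center_x_1 = 196, center_y_1 = 280, radius_1 = 56, px1_2 = 232, py1_2 = 248, center_x_3 = 80, center_y_3 = 64, radius_3 = 24, px0_4 = 292, py0_4 = 100, px1_4 = 324, py1_4 = 136, center_x_5 = 56, center_y_5 = 264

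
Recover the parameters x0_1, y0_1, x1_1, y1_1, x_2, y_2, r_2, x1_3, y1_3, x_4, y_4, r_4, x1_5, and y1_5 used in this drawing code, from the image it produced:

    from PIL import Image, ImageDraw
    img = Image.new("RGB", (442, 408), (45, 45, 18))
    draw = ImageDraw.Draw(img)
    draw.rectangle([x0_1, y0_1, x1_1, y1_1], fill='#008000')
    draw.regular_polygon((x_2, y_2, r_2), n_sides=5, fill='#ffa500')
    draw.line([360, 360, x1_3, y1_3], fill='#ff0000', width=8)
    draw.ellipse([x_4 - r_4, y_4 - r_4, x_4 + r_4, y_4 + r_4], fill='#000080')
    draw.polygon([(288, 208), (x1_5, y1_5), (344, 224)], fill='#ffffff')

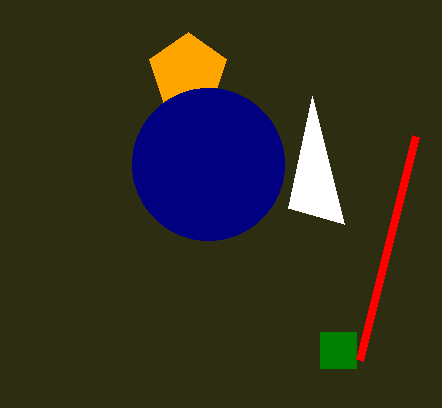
x0_1 = 320
y0_1 = 332
x1_1 = 356
y1_1 = 368
x_2 = 188
y_2 = 72
r_2 = 40
x1_3 = 416
y1_3 = 136
x_4 = 208
y_4 = 164
r_4 = 76
x1_5 = 312
y1_5 = 96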